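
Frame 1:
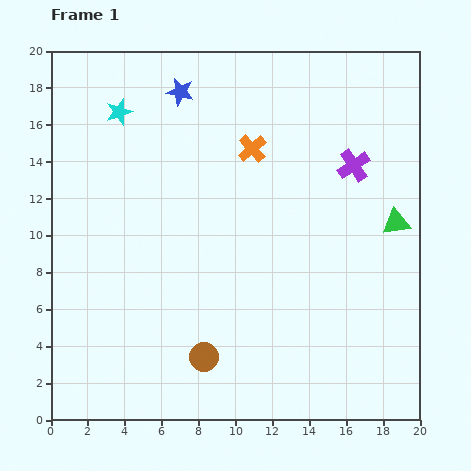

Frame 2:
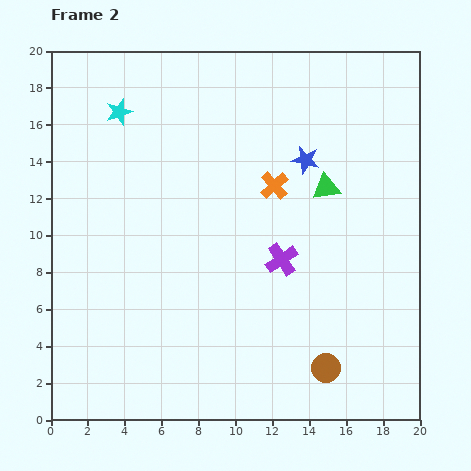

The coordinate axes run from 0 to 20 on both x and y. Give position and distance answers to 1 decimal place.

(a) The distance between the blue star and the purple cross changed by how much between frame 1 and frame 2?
-4.6

Distance in frame 1: 10.2. Distance in frame 2: 5.6.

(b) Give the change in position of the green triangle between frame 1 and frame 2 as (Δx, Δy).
(-3.8, 1.9)

The green triangle was at (18.7, 10.7) in frame 1 and (14.9, 12.6) in frame 2.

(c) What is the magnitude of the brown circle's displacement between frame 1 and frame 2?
6.6

The brown circle moved from (8.3, 3.4) to (14.9, 2.8), a distance of √(6.6² + 0.6²) ≈ 6.6.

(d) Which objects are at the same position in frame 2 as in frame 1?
the cyan star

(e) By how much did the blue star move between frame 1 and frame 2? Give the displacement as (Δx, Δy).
(6.8, -3.7)

The blue star was at (7.0, 17.8) in frame 1 and (13.8, 14.1) in frame 2.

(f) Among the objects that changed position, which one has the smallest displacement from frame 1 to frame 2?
the orange cross

(moved 2.3)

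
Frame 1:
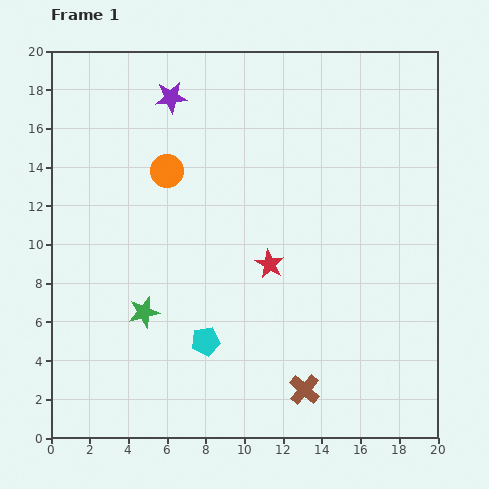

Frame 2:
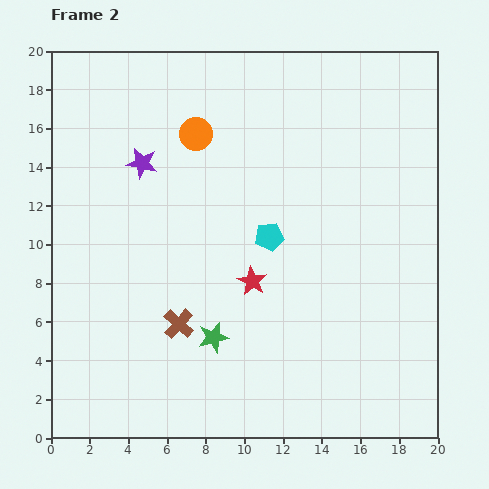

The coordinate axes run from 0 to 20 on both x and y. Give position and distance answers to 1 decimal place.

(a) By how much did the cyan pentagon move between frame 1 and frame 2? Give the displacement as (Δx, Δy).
(3.3, 5.4)

The cyan pentagon was at (8.0, 5.0) in frame 1 and (11.3, 10.4) in frame 2.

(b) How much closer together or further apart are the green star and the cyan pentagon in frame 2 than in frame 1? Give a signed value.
+2.5

Distance in frame 1: 3.5. Distance in frame 2: 6.0.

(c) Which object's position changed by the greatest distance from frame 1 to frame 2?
the brown cross

(moved 7.3; next 6.3)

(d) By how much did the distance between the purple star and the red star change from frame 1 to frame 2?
-1.7

Distance in frame 1: 10.0. Distance in frame 2: 8.3.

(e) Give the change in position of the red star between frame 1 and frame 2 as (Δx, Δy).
(-0.9, -0.9)

The red star was at (11.3, 9.0) in frame 1 and (10.4, 8.1) in frame 2.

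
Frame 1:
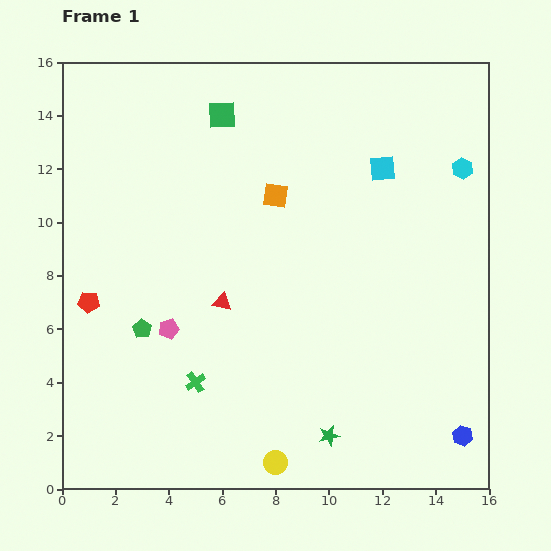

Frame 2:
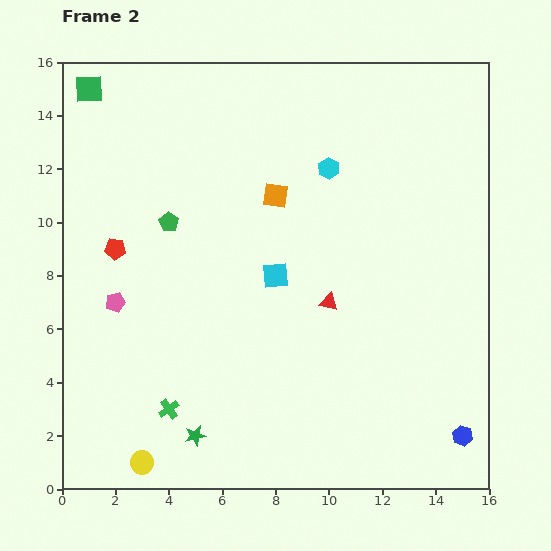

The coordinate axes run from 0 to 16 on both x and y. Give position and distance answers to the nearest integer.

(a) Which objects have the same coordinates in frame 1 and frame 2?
the blue hexagon, the orange square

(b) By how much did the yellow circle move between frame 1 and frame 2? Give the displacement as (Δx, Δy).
(-5, 0)

The yellow circle was at (8, 1) in frame 1 and (3, 1) in frame 2.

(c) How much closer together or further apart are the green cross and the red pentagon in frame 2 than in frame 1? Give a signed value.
+1

Distance in frame 1: 5. Distance in frame 2: 6.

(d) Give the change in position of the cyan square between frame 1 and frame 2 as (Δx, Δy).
(-4, -4)

The cyan square was at (12, 12) in frame 1 and (8, 8) in frame 2.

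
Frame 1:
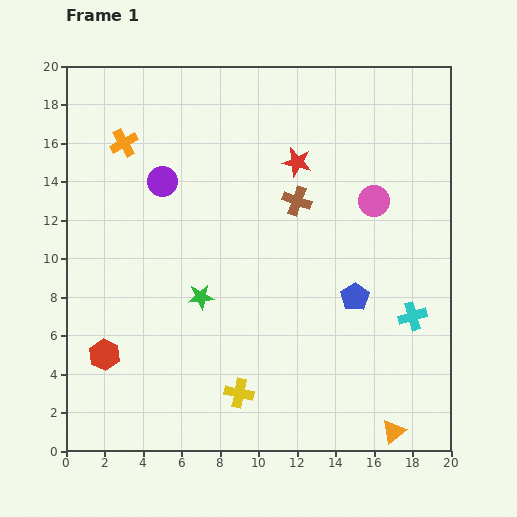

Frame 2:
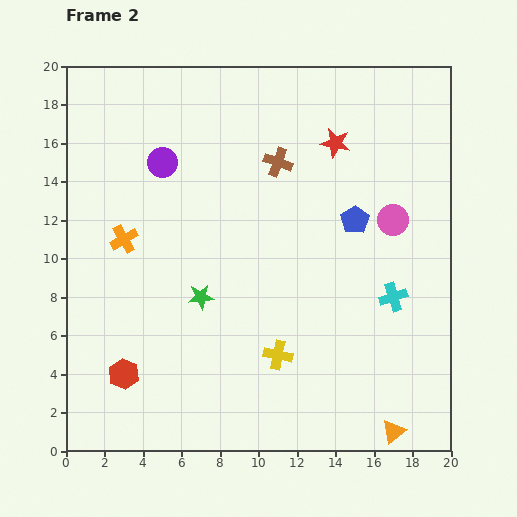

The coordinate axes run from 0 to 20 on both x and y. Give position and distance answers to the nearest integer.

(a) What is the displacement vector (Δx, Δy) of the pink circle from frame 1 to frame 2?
(1, -1)

The pink circle was at (16, 13) in frame 1 and (17, 12) in frame 2.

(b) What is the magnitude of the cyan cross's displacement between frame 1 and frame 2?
1

The cyan cross moved from (18, 7) to (17, 8), a distance of √(1² + 1²) ≈ 1.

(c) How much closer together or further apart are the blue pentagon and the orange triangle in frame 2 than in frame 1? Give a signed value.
+4

Distance in frame 1: 7. Distance in frame 2: 11.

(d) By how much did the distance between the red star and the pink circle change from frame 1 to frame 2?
+1

Distance in frame 1: 4. Distance in frame 2: 5.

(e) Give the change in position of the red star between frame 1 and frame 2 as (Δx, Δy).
(2, 1)

The red star was at (12, 15) in frame 1 and (14, 16) in frame 2.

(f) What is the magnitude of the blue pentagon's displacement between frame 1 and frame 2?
4

The blue pentagon moved from (15, 8) to (15, 12), a distance of √(0² + 4²) ≈ 4.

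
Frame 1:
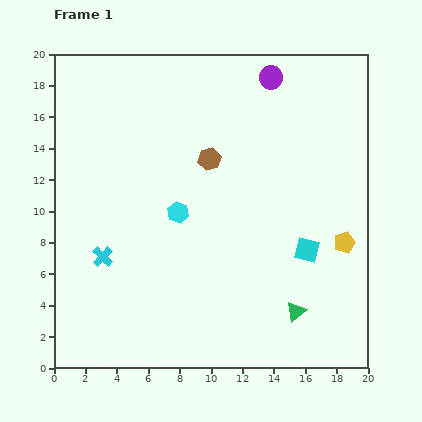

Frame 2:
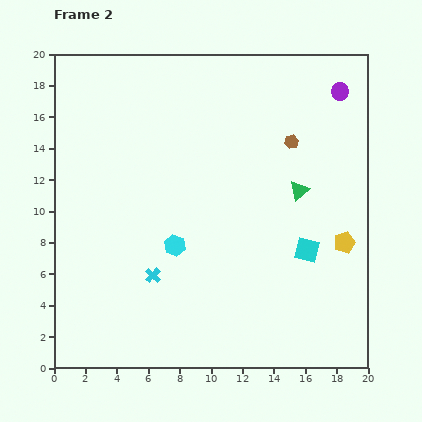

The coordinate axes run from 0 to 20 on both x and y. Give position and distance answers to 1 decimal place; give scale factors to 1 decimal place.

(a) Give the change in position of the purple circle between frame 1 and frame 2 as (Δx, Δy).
(4.4, -0.9)

The purple circle was at (13.8, 18.5) in frame 1 and (18.2, 17.6) in frame 2.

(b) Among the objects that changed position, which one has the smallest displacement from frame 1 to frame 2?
the cyan hexagon

(moved 2.1)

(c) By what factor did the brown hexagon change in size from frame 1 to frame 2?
0.6×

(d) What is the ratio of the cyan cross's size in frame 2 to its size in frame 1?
0.7×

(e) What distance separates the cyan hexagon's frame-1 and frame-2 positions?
2.1

The cyan hexagon moved from (7.9, 9.9) to (7.7, 7.8), a distance of √(0.2² + 2.1²) ≈ 2.1.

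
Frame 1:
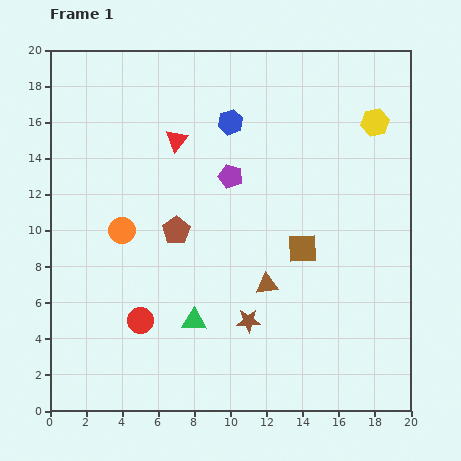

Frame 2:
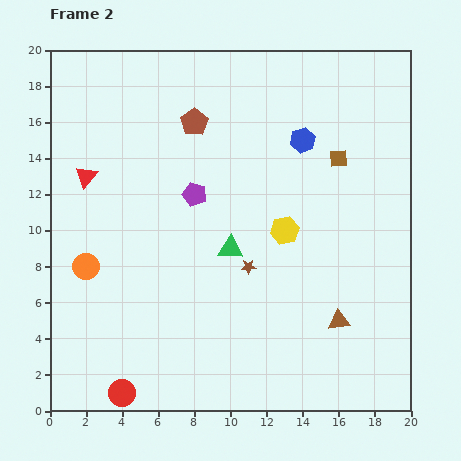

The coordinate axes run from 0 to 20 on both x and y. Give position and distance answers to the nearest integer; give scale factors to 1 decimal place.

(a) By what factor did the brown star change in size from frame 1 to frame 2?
0.6×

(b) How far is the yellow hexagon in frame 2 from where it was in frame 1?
8

The yellow hexagon moved from (18, 16) to (13, 10), a distance of √(5² + 6²) ≈ 8.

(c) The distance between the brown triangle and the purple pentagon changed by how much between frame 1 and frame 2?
+5

Distance in frame 1: 6. Distance in frame 2: 11.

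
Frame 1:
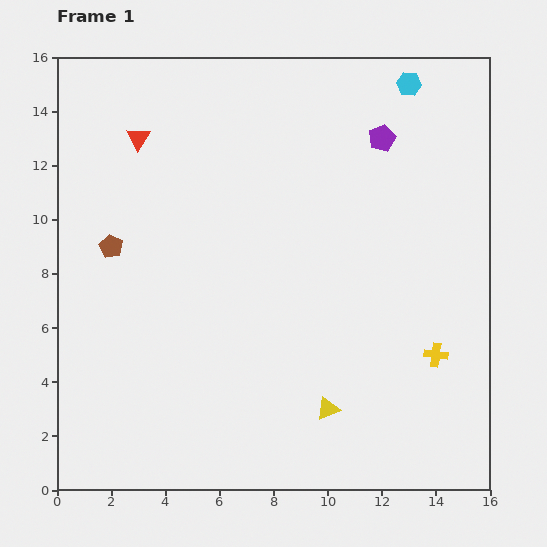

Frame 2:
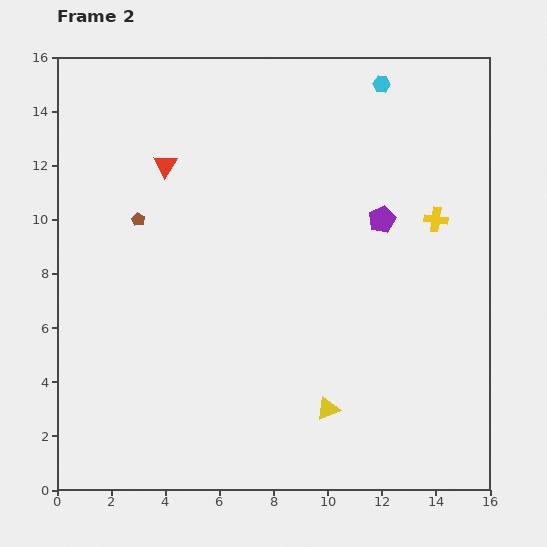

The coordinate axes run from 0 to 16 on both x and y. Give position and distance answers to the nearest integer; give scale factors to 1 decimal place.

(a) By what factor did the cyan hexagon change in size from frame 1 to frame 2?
0.7×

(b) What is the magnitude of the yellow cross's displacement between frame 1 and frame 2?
5

The yellow cross moved from (14, 5) to (14, 10), a distance of √(0² + 5²) ≈ 5.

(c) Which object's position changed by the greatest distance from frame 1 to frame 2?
the yellow cross

(moved 5; next 3)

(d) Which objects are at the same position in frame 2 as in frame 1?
the yellow triangle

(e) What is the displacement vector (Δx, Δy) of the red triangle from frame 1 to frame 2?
(1, -1)

The red triangle was at (3, 13) in frame 1 and (4, 12) in frame 2.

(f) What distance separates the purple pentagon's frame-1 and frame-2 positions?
3

The purple pentagon moved from (12, 13) to (12, 10), a distance of √(0² + 3²) ≈ 3.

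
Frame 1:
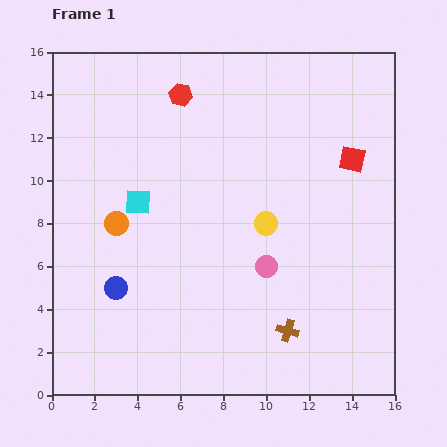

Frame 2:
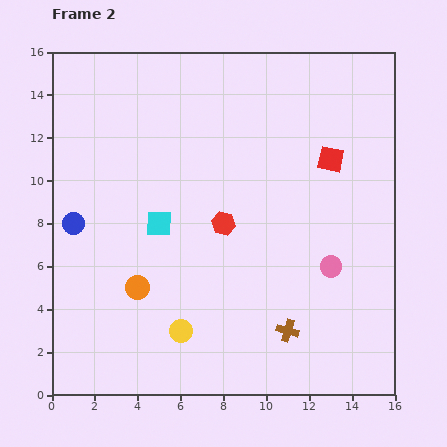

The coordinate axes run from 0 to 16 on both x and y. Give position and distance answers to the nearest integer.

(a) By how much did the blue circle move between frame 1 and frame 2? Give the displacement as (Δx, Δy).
(-2, 3)

The blue circle was at (3, 5) in frame 1 and (1, 8) in frame 2.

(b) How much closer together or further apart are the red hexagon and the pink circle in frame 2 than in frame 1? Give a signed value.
-4

Distance in frame 1: 9. Distance in frame 2: 5.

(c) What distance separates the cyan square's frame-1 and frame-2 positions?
1

The cyan square moved from (4, 9) to (5, 8), a distance of √(1² + 1²) ≈ 1.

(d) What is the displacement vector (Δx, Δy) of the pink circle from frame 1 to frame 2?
(3, 0)

The pink circle was at (10, 6) in frame 1 and (13, 6) in frame 2.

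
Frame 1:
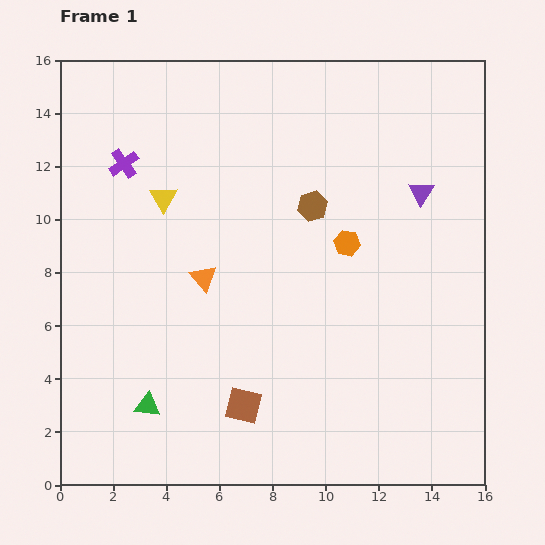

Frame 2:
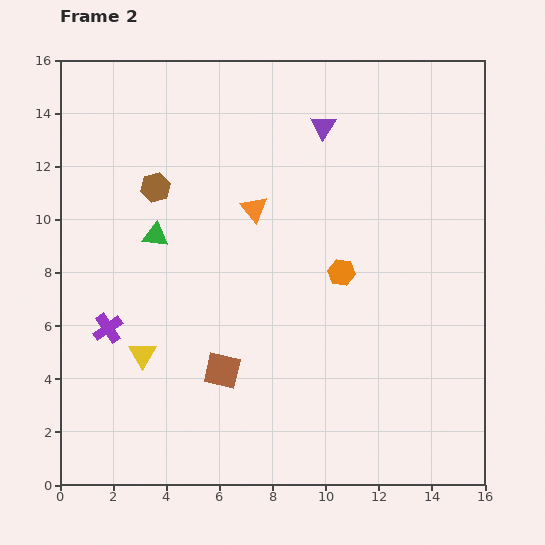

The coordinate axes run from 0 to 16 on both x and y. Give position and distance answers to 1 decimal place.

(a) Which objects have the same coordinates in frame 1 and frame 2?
none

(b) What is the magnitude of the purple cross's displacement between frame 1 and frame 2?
6.2

The purple cross moved from (2.4, 12.1) to (1.8, 5.9), a distance of √(0.6² + 6.2²) ≈ 6.2.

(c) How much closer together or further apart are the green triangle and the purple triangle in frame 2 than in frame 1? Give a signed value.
-5.5

Distance in frame 1: 13.0. Distance in frame 2: 7.5.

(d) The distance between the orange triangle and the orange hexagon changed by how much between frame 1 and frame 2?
-1.5

Distance in frame 1: 5.6. Distance in frame 2: 4.1.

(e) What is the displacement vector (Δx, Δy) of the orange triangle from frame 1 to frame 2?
(1.9, 2.6)

The orange triangle was at (5.4, 7.8) in frame 1 and (7.3, 10.4) in frame 2.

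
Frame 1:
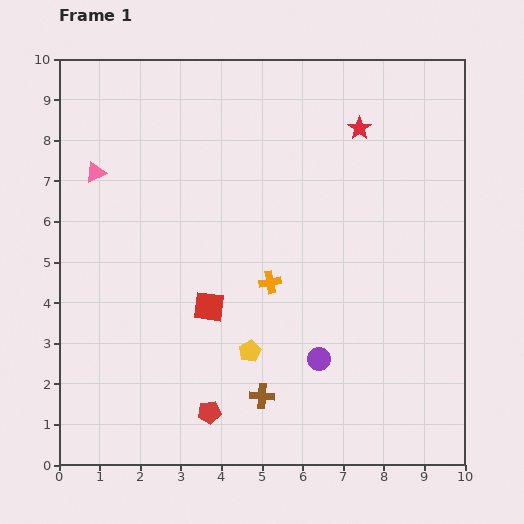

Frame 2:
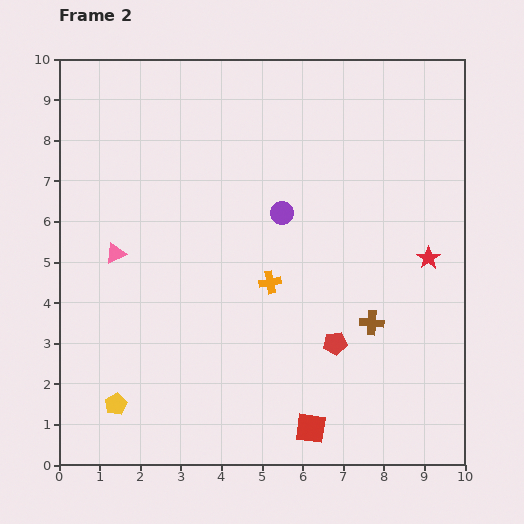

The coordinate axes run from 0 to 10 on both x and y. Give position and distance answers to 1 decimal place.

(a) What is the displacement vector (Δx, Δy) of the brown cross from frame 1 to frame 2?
(2.7, 1.8)

The brown cross was at (5.0, 1.7) in frame 1 and (7.7, 3.5) in frame 2.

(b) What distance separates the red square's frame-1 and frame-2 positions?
3.9

The red square moved from (3.7, 3.9) to (6.2, 0.9), a distance of √(2.5² + 3.0²) ≈ 3.9.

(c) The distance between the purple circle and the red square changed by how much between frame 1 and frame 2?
+2.3

Distance in frame 1: 3.0. Distance in frame 2: 5.3.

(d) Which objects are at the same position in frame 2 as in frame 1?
the orange cross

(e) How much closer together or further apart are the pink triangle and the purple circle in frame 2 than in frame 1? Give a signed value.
-3.0

Distance in frame 1: 7.2. Distance in frame 2: 4.2.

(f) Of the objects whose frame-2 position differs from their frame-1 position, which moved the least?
the pink triangle

(moved 2.1)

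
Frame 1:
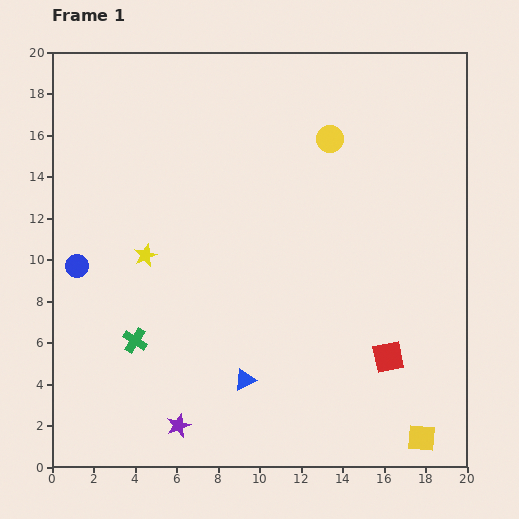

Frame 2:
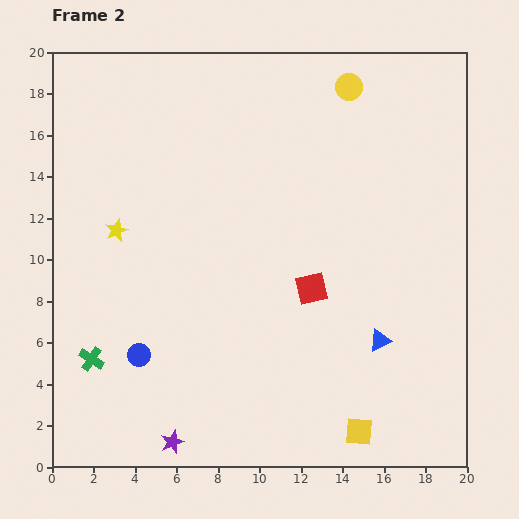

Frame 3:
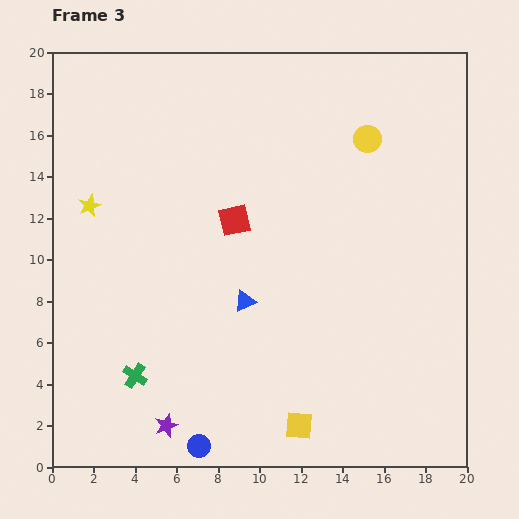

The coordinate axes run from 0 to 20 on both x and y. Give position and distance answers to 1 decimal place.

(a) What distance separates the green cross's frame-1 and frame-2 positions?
2.3

The green cross moved from (4.0, 6.1) to (1.9, 5.2), a distance of √(2.1² + 0.9²) ≈ 2.3.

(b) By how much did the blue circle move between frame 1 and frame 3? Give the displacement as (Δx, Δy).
(5.9, -8.7)

The blue circle was at (1.2, 9.7) in frame 1 and (7.1, 1.0) in frame 3.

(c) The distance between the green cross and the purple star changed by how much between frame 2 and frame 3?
-2.8

Distance in frame 2: 5.6. Distance in frame 3: 2.8.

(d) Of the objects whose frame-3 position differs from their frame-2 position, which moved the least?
the purple star

(moved 0.9)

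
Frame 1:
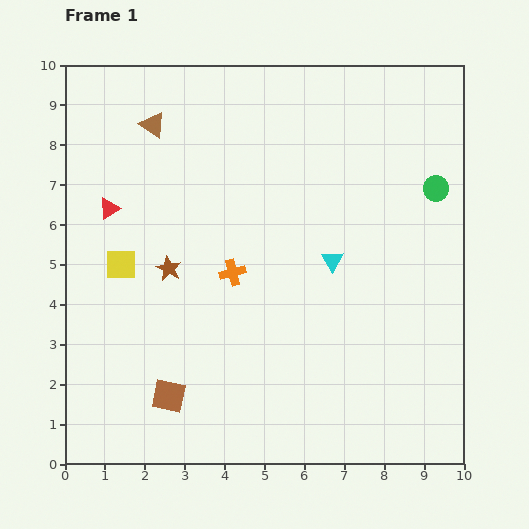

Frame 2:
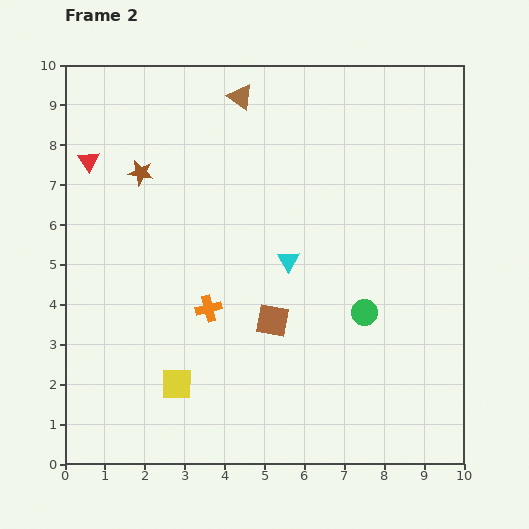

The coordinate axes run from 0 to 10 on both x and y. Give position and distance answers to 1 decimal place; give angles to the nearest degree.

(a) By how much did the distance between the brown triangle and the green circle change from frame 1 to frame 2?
-1.1

Distance in frame 1: 7.3. Distance in frame 2: 6.2.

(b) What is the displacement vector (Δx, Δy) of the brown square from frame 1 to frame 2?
(2.6, 1.9)

The brown square was at (2.6, 1.7) in frame 1 and (5.2, 3.6) in frame 2.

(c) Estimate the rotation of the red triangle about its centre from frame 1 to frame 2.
32° counter-clockwise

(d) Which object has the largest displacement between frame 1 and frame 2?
the green circle

(moved 3.6; next 3.3)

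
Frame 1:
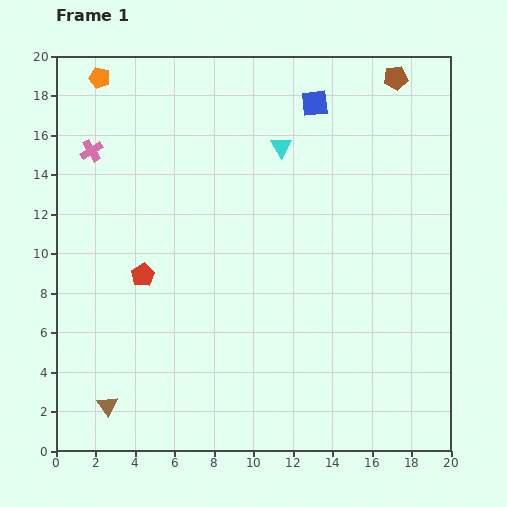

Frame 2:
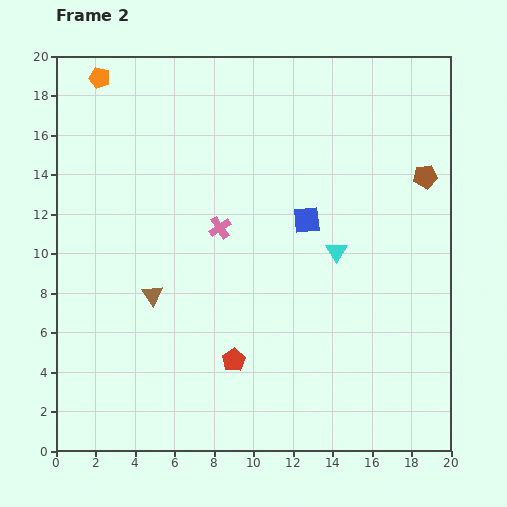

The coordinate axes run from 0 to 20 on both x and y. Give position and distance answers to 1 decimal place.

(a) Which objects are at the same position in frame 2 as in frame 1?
the orange pentagon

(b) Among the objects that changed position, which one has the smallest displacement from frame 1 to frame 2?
the brown pentagon

(moved 5.2)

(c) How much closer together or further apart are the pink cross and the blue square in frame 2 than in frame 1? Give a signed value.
-7.2

Distance in frame 1: 11.6. Distance in frame 2: 4.4.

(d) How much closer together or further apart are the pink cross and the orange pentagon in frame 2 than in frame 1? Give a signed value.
+6.0

Distance in frame 1: 3.7. Distance in frame 2: 9.7.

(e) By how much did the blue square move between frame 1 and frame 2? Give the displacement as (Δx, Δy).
(-0.4, -5.9)

The blue square was at (13.1, 17.6) in frame 1 and (12.7, 11.7) in frame 2.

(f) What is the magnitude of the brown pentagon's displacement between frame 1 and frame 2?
5.2

The brown pentagon moved from (17.2, 18.9) to (18.7, 13.9), a distance of √(1.5² + 5.0²) ≈ 5.2.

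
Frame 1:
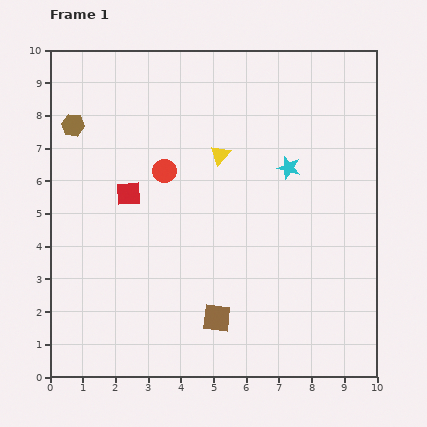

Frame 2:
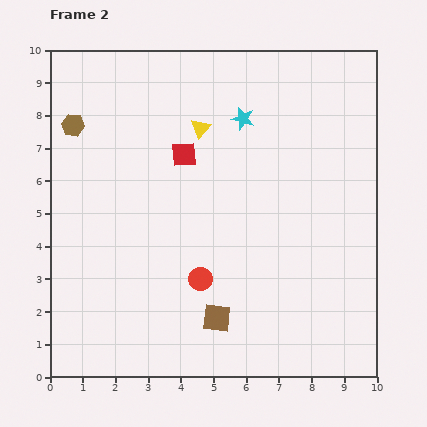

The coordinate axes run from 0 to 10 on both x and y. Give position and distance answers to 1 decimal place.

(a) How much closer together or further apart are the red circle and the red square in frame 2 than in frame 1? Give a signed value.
+2.5

Distance in frame 1: 1.3. Distance in frame 2: 3.8.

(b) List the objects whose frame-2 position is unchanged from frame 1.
the brown hexagon, the brown square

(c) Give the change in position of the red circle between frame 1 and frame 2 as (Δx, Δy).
(1.1, -3.3)

The red circle was at (3.5, 6.3) in frame 1 and (4.6, 3.0) in frame 2.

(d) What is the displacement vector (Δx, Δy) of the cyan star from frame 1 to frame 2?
(-1.4, 1.5)

The cyan star was at (7.3, 6.4) in frame 1 and (5.9, 7.9) in frame 2.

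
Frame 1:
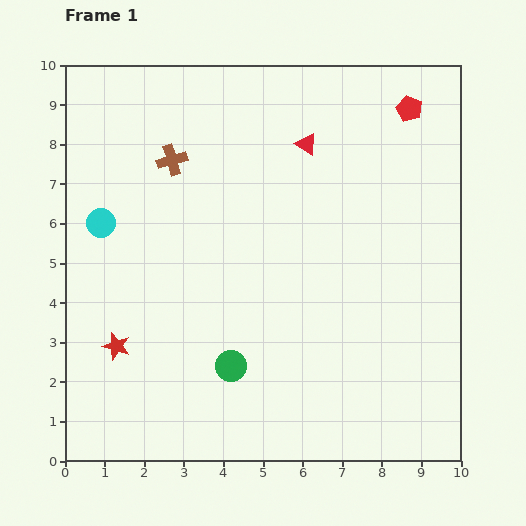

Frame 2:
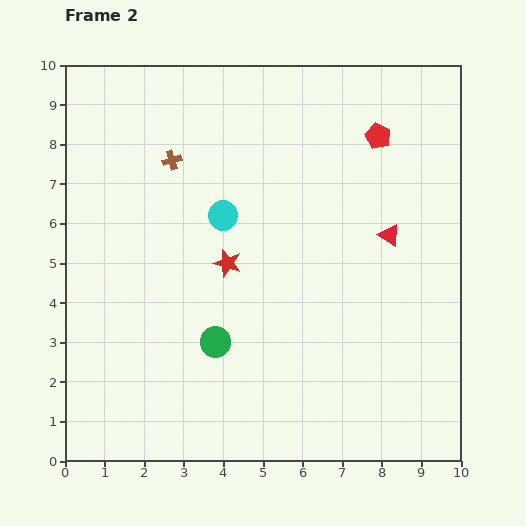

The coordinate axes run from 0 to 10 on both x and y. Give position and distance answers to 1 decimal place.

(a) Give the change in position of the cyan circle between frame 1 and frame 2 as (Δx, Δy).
(3.1, 0.2)

The cyan circle was at (0.9, 6.0) in frame 1 and (4.0, 6.2) in frame 2.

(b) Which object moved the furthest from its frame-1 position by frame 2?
the red star

(moved 3.5; next 3.1)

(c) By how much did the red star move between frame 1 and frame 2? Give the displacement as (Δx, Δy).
(2.8, 2.1)

The red star was at (1.3, 2.9) in frame 1 and (4.1, 5.0) in frame 2.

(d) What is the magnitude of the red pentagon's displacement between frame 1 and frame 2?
1.1

The red pentagon moved from (8.7, 8.9) to (7.9, 8.2), a distance of √(0.8² + 0.7²) ≈ 1.1.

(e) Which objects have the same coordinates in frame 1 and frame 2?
the brown cross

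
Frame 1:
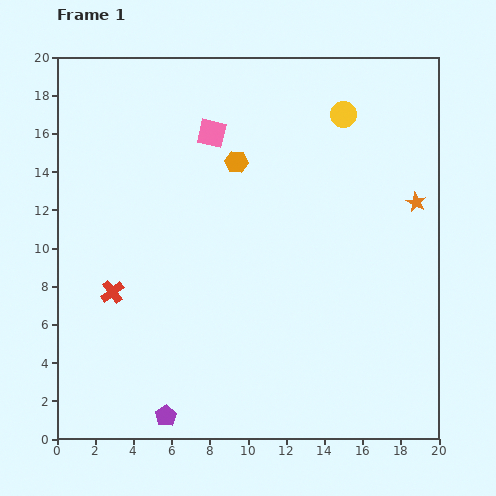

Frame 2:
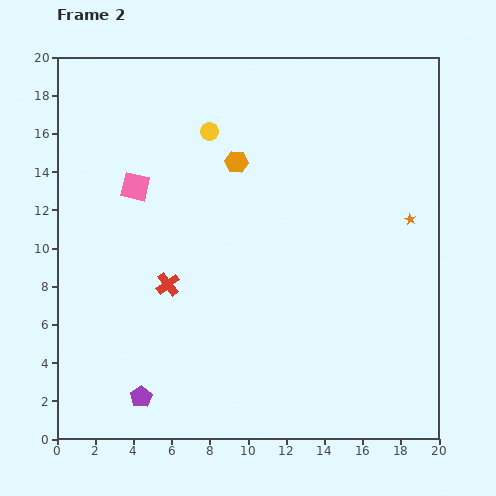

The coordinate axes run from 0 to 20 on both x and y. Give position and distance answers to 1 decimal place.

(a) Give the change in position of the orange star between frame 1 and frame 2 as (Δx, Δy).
(-0.3, -0.9)

The orange star was at (18.8, 12.4) in frame 1 and (18.5, 11.5) in frame 2.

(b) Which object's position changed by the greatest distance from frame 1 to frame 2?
the yellow circle

(moved 7.1; next 4.9)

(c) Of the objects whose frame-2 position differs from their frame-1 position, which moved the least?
the orange star

(moved 0.9)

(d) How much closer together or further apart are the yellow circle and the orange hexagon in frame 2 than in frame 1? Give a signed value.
-4.0

Distance in frame 1: 6.1. Distance in frame 2: 2.1.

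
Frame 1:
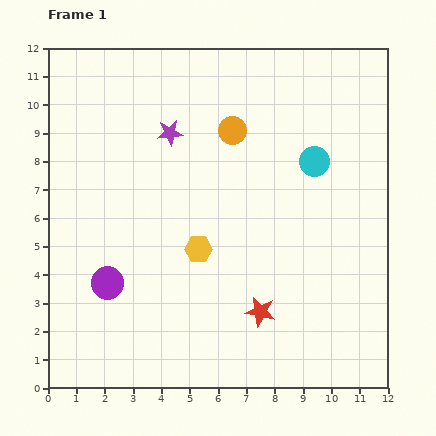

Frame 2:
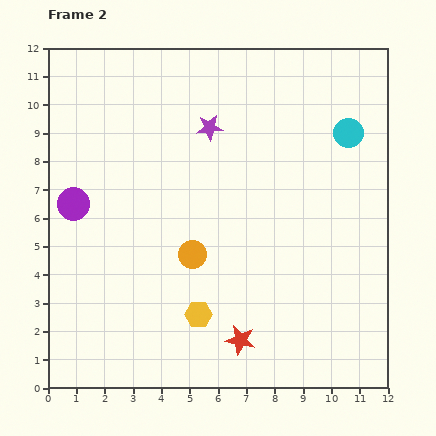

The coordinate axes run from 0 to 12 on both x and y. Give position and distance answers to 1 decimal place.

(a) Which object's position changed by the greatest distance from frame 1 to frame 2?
the orange circle

(moved 4.6; next 3.0)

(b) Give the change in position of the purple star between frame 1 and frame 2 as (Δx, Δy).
(1.4, 0.2)

The purple star was at (4.3, 9.0) in frame 1 and (5.7, 9.2) in frame 2.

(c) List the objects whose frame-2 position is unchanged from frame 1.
none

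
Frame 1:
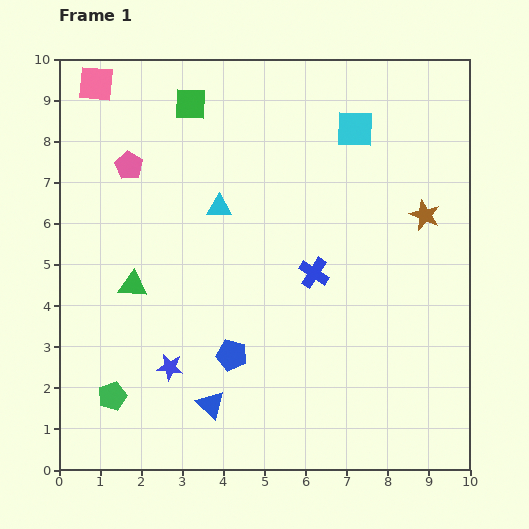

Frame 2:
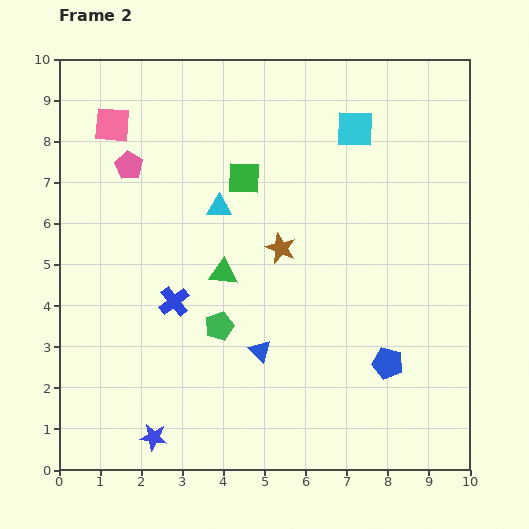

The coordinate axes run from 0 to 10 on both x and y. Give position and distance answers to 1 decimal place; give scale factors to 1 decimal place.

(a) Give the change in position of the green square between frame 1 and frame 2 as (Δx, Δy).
(1.3, -1.8)

The green square was at (3.2, 8.9) in frame 1 and (4.5, 7.1) in frame 2.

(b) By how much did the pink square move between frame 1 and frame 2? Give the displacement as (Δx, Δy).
(0.4, -1.0)

The pink square was at (0.9, 9.4) in frame 1 and (1.3, 8.4) in frame 2.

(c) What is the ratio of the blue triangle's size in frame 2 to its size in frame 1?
0.8×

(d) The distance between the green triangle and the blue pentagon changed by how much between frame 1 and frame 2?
+1.7

Distance in frame 1: 2.9. Distance in frame 2: 4.6.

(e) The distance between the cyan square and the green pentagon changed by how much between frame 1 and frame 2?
-3.0

Distance in frame 1: 8.8. Distance in frame 2: 5.8.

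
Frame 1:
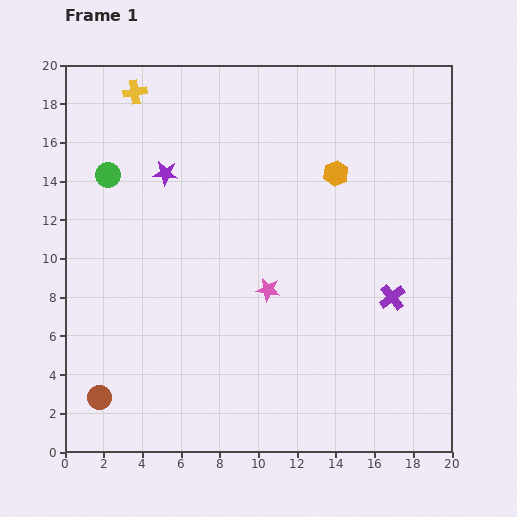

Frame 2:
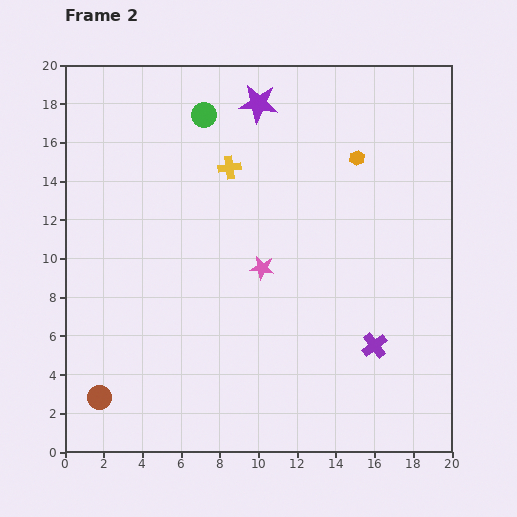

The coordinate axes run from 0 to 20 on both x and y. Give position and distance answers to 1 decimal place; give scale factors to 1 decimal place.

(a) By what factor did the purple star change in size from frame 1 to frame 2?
1.6×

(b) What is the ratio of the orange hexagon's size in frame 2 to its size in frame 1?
0.6×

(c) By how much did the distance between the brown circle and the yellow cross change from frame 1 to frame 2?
-2.2

Distance in frame 1: 15.9. Distance in frame 2: 13.7.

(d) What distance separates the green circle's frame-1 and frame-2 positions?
5.9

The green circle moved from (2.2, 14.3) to (7.2, 17.4), a distance of √(5.0² + 3.1²) ≈ 5.9.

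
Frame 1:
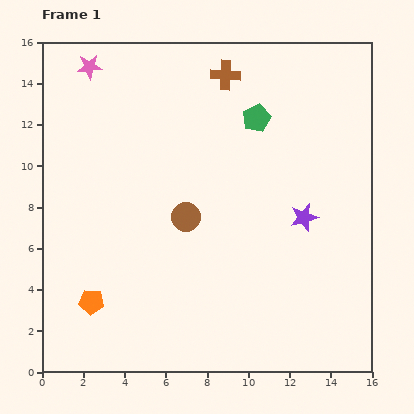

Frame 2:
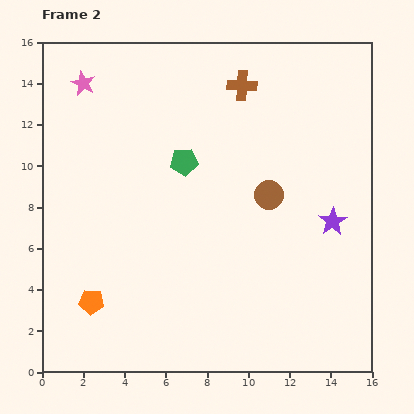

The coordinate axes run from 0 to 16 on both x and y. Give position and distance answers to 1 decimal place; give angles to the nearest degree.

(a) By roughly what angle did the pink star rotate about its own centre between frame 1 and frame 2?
29° clockwise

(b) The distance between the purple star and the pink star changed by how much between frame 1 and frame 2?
+1.1

Distance in frame 1: 12.7. Distance in frame 2: 13.8.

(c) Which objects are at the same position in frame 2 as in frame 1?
the orange pentagon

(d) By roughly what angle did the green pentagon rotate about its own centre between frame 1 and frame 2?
20° clockwise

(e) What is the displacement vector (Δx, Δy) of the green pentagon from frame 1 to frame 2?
(-3.5, -2.1)

The green pentagon was at (10.4, 12.3) in frame 1 and (6.9, 10.2) in frame 2.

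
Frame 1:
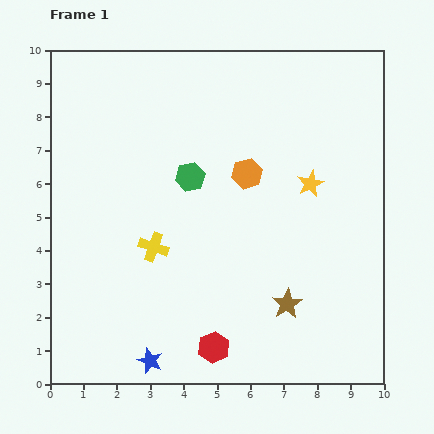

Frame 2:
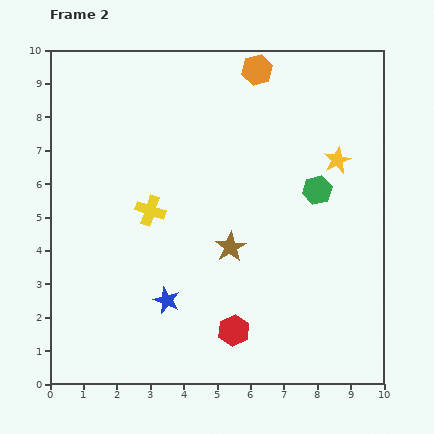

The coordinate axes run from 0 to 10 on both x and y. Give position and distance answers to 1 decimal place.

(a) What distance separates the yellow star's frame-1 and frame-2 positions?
1.1

The yellow star moved from (7.8, 6.0) to (8.6, 6.7), a distance of √(0.8² + 0.7²) ≈ 1.1.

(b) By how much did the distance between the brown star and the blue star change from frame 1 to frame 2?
-1.9

Distance in frame 1: 4.4. Distance in frame 2: 2.5.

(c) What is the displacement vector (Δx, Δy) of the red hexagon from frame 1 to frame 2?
(0.6, 0.5)

The red hexagon was at (4.9, 1.1) in frame 1 and (5.5, 1.6) in frame 2.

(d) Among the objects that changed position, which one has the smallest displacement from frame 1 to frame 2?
the red hexagon

(moved 0.8)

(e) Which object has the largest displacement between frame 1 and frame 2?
the green hexagon

(moved 3.8; next 3.1)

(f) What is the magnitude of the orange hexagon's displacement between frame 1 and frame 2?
3.1

The orange hexagon moved from (5.9, 6.3) to (6.2, 9.4), a distance of √(0.3² + 3.1²) ≈ 3.1.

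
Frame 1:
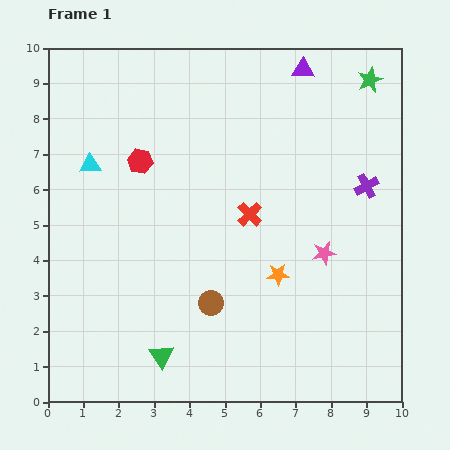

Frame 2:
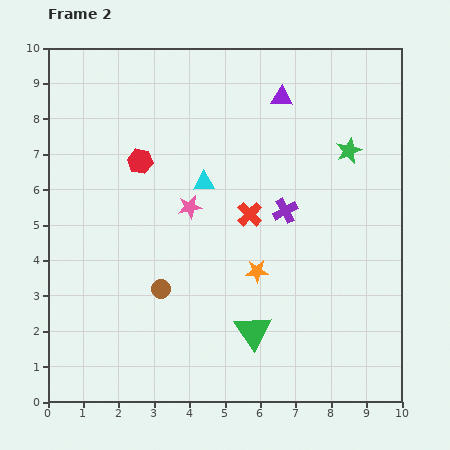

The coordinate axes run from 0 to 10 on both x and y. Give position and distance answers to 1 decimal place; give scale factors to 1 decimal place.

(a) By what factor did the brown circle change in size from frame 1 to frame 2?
0.7×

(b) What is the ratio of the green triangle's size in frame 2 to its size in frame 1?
1.5×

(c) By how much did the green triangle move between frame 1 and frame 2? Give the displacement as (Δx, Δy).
(2.6, 0.7)

The green triangle was at (3.2, 1.3) in frame 1 and (5.8, 2.0) in frame 2.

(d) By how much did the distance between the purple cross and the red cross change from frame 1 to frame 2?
-2.4

Distance in frame 1: 3.4. Distance in frame 2: 1.0.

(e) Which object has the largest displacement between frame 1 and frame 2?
the pink star

(moved 4.0; next 3.2)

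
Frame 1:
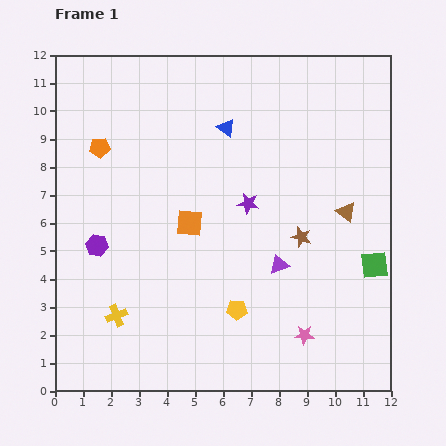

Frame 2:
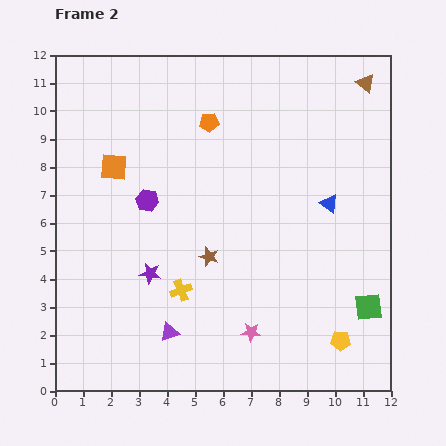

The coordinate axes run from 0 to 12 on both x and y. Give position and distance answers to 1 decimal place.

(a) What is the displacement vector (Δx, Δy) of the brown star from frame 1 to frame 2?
(-3.3, -0.7)

The brown star was at (8.8, 5.5) in frame 1 and (5.5, 4.8) in frame 2.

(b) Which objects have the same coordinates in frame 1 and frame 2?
none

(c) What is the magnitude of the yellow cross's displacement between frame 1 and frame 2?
2.5

The yellow cross moved from (2.2, 2.7) to (4.5, 3.6), a distance of √(2.3² + 0.9²) ≈ 2.5.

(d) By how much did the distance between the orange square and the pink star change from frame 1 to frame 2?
+2.0

Distance in frame 1: 5.7. Distance in frame 2: 7.7.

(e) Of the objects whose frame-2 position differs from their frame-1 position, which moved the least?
the green square

(moved 1.5)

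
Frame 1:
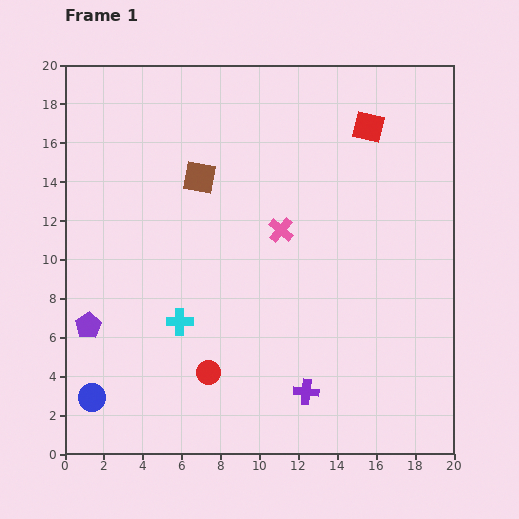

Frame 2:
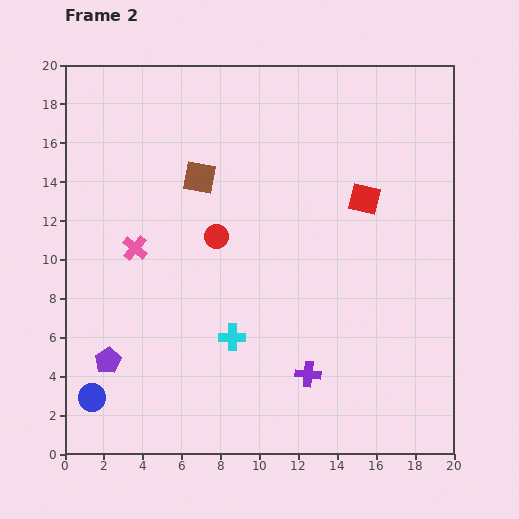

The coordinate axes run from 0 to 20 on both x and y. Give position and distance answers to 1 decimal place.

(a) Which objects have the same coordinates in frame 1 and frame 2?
the brown square, the blue circle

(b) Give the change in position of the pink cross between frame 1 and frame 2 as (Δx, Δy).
(-7.5, -0.9)

The pink cross was at (11.1, 11.5) in frame 1 and (3.6, 10.6) in frame 2.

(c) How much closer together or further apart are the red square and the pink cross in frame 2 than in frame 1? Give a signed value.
+5.1

Distance in frame 1: 7.0. Distance in frame 2: 12.1.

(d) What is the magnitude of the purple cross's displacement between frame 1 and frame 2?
0.9

The purple cross moved from (12.4, 3.2) to (12.5, 4.1), a distance of √(0.1² + 0.9²) ≈ 0.9.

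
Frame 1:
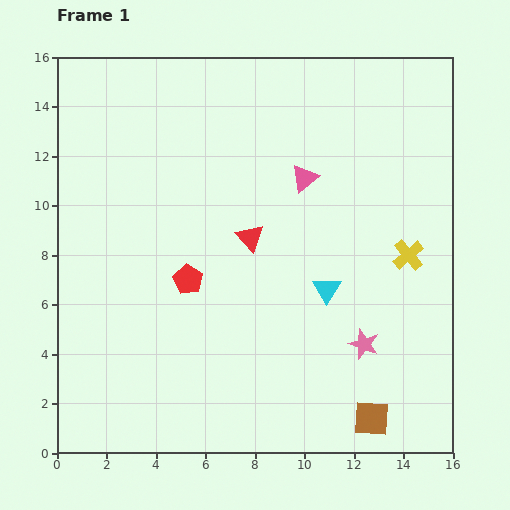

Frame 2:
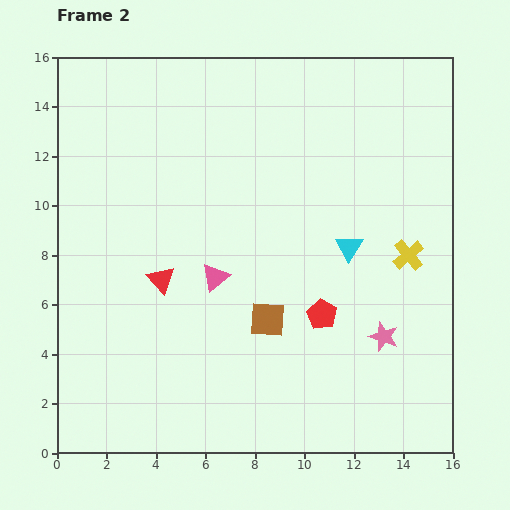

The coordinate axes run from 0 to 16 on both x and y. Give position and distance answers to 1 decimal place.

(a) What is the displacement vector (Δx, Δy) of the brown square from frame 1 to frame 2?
(-4.2, 4.0)

The brown square was at (12.7, 1.4) in frame 1 and (8.5, 5.4) in frame 2.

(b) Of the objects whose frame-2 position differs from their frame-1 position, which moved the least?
the pink star

(moved 0.9)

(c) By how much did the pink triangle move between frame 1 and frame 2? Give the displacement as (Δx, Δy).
(-3.6, -4.0)

The pink triangle was at (10.0, 11.1) in frame 1 and (6.4, 7.1) in frame 2.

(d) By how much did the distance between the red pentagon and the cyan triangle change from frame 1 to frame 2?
-2.7

Distance in frame 1: 5.6. Distance in frame 2: 2.9.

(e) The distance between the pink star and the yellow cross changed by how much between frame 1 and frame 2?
-0.6

Distance in frame 1: 4.0. Distance in frame 2: 3.4.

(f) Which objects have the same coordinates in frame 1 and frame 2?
the yellow cross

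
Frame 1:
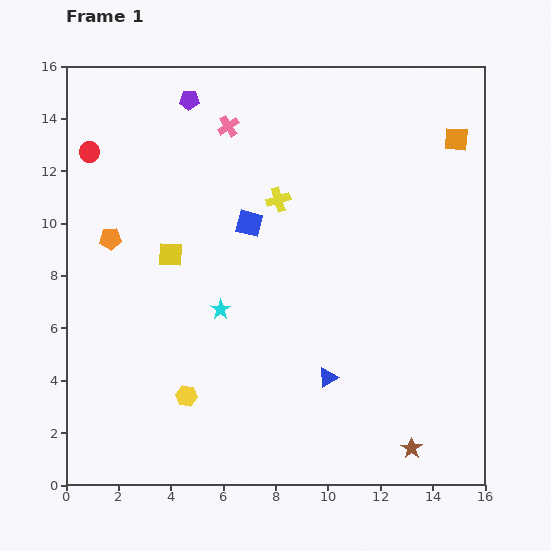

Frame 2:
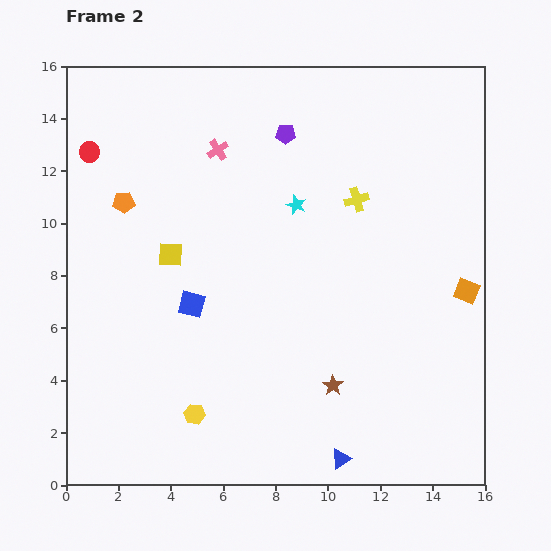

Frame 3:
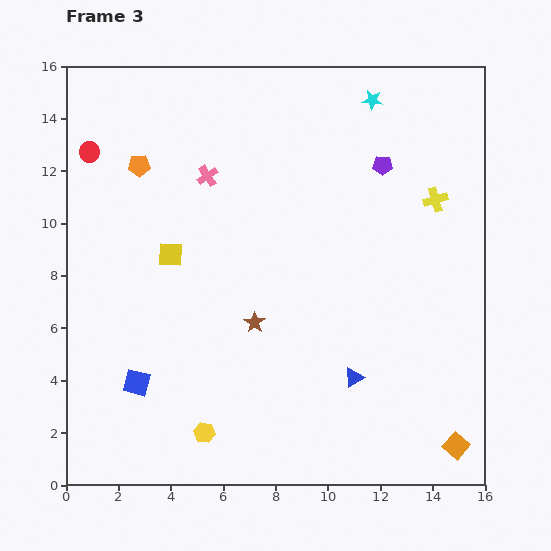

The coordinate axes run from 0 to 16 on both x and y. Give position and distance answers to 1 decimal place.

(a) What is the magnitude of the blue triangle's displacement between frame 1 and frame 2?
3.1

The blue triangle moved from (10.0, 4.1) to (10.5, 1.0), a distance of √(0.5² + 3.1²) ≈ 3.1.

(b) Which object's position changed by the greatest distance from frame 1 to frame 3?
the orange square

(moved 11.7; next 9.9)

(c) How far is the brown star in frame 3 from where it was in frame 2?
3.8

The brown star moved from (10.2, 3.8) to (7.2, 6.2), a distance of √(3.0² + 2.4²) ≈ 3.8.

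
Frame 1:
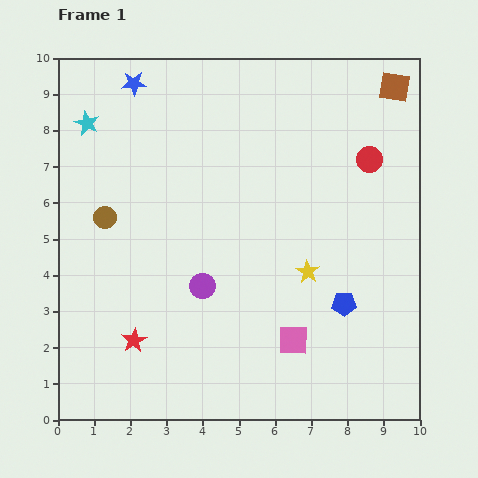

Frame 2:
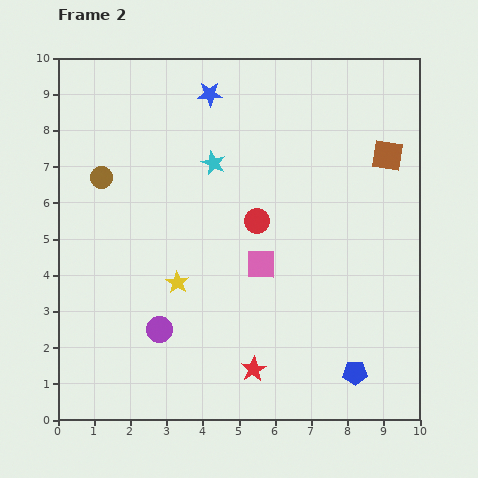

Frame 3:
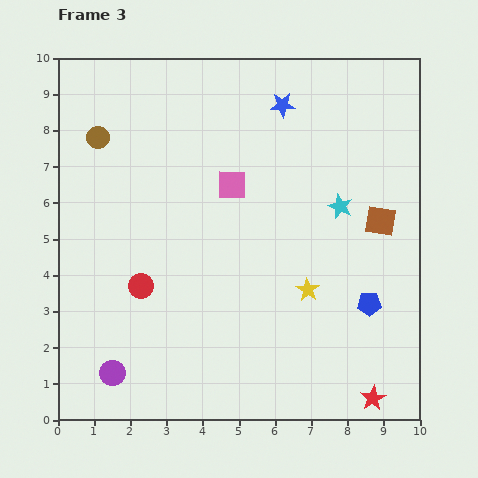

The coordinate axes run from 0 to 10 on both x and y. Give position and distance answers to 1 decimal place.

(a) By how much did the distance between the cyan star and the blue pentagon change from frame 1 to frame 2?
-1.7

Distance in frame 1: 8.7. Distance in frame 2: 7.0.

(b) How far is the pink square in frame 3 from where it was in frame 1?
4.6

The pink square moved from (6.5, 2.2) to (4.8, 6.5), a distance of √(1.7² + 4.3²) ≈ 4.6.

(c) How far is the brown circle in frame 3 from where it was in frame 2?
1.1

The brown circle moved from (1.2, 6.7) to (1.1, 7.8), a distance of √(0.1² + 1.1²) ≈ 1.1.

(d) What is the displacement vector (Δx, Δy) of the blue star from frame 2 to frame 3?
(2.0, -0.3)

The blue star was at (4.2, 9.0) in frame 2 and (6.2, 8.7) in frame 3.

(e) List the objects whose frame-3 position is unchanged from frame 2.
none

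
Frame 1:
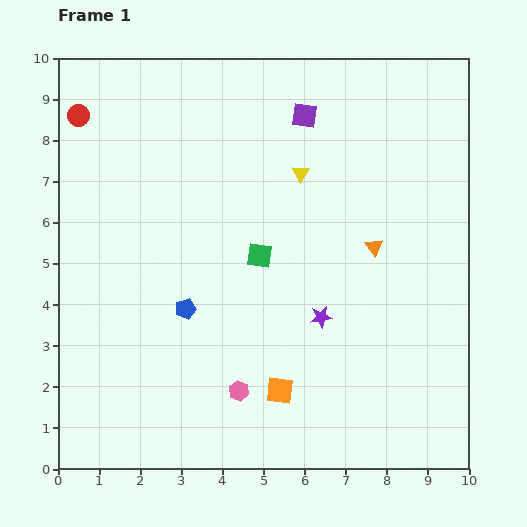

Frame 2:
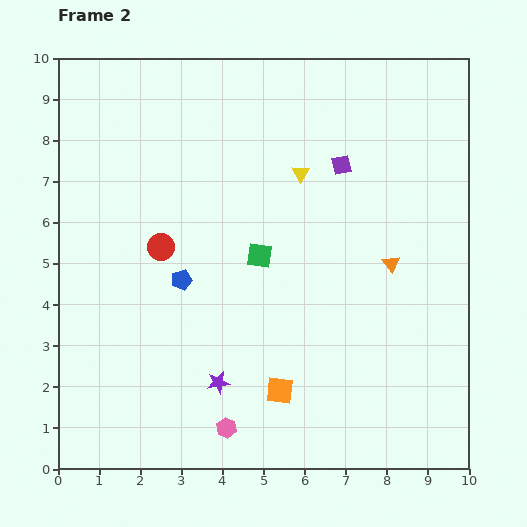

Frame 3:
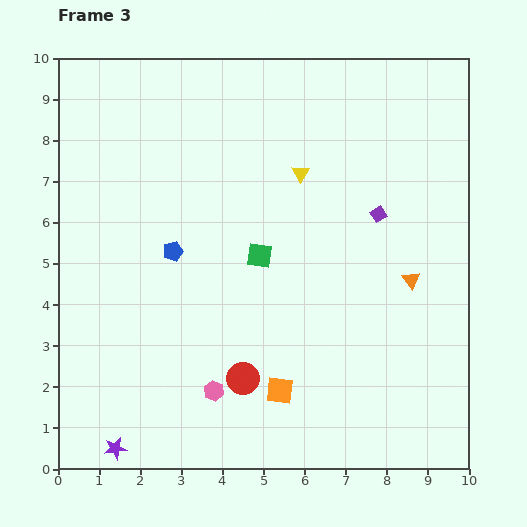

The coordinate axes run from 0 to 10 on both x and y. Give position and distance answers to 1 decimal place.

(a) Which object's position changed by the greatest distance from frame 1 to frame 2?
the red circle

(moved 3.8; next 3.0)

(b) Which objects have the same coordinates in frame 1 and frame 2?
the green square, the orange square, the yellow triangle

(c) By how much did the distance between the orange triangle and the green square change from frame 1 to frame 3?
+0.9

Distance in frame 1: 2.8. Distance in frame 3: 3.7.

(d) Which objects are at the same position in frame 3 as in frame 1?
the green square, the orange square, the yellow triangle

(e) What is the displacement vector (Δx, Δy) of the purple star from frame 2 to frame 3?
(-2.5, -1.6)

The purple star was at (3.9, 2.1) in frame 2 and (1.4, 0.5) in frame 3.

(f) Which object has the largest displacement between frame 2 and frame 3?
the red circle

(moved 3.8; next 3.0)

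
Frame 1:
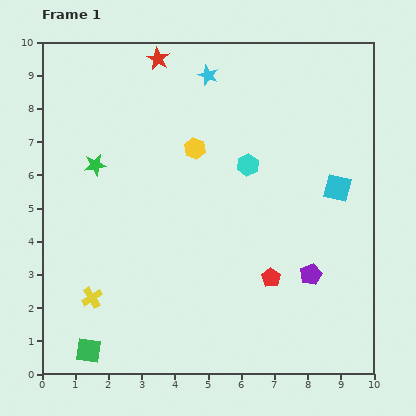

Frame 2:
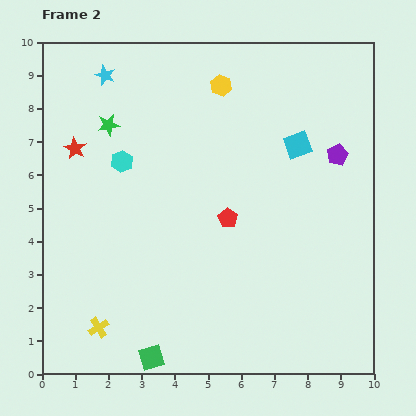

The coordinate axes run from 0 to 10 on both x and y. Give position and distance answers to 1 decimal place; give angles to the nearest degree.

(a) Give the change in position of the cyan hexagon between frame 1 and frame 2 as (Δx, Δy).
(-3.8, 0.1)

The cyan hexagon was at (6.2, 6.3) in frame 1 and (2.4, 6.4) in frame 2.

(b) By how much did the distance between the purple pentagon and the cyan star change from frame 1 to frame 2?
+0.6

Distance in frame 1: 6.8. Distance in frame 2: 7.4.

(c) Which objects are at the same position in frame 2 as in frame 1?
none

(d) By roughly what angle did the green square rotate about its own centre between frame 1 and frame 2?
25° counter-clockwise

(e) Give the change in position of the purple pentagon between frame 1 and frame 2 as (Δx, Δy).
(0.8, 3.6)

The purple pentagon was at (8.1, 3.0) in frame 1 and (8.9, 6.6) in frame 2.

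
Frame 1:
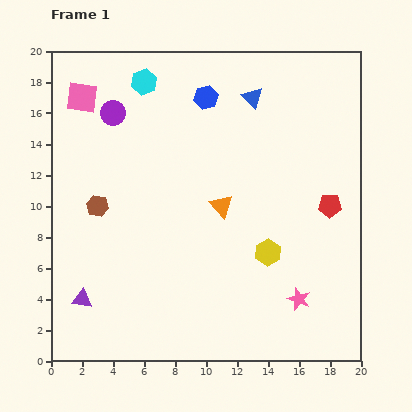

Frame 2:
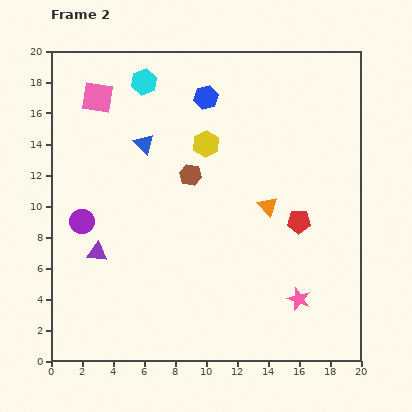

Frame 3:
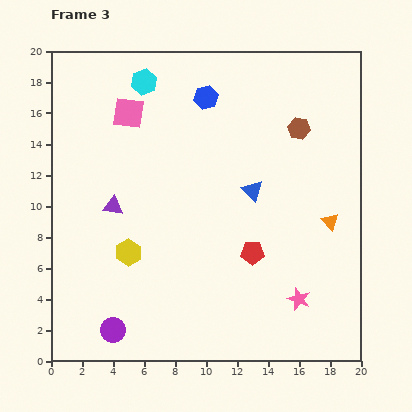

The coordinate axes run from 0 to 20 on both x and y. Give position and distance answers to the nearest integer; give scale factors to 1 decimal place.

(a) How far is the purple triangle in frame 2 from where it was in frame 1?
3

The purple triangle moved from (2, 4) to (3, 7), a distance of √(1² + 3²) ≈ 3.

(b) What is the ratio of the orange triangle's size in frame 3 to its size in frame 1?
0.7×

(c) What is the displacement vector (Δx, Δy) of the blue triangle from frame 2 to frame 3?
(7, -3)

The blue triangle was at (6, 14) in frame 2 and (13, 11) in frame 3.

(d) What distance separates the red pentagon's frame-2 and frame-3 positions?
4

The red pentagon moved from (16, 9) to (13, 7), a distance of √(3² + 2²) ≈ 4.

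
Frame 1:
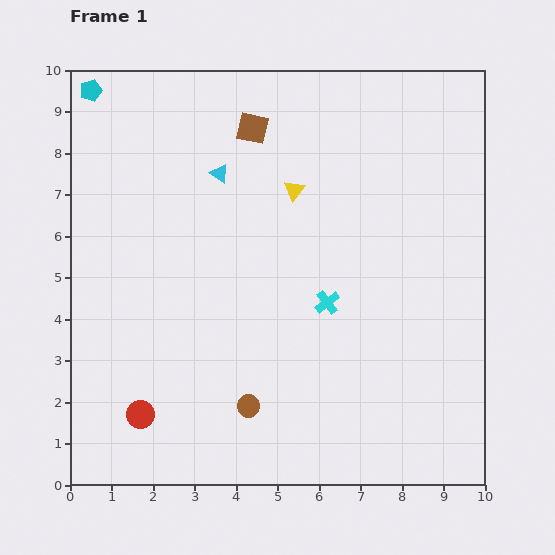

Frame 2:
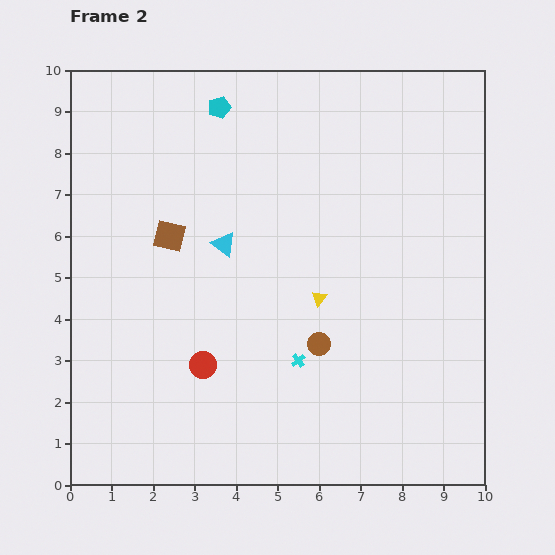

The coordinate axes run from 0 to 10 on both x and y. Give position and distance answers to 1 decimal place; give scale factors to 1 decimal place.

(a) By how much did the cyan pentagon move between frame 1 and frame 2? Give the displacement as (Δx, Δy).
(3.1, -0.4)

The cyan pentagon was at (0.5, 9.5) in frame 1 and (3.6, 9.1) in frame 2.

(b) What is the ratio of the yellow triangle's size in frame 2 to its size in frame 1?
0.7×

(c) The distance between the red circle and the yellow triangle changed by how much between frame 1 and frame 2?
-3.3

Distance in frame 1: 6.5. Distance in frame 2: 3.2.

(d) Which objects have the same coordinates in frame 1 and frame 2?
none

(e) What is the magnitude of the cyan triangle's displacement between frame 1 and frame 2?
1.7

The cyan triangle moved from (3.6, 7.5) to (3.7, 5.8), a distance of √(0.1² + 1.7²) ≈ 1.7.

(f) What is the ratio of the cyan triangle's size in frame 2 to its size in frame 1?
1.3×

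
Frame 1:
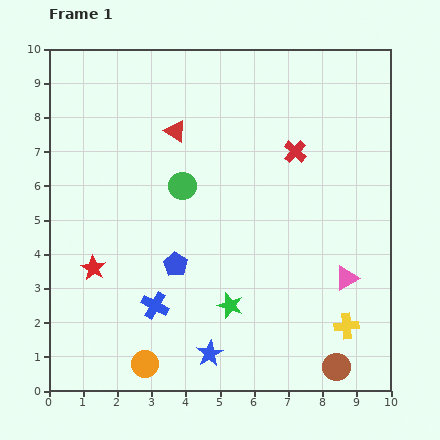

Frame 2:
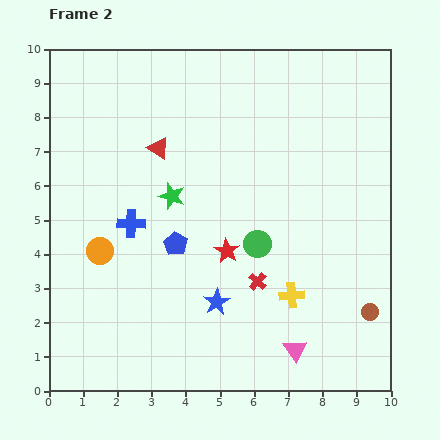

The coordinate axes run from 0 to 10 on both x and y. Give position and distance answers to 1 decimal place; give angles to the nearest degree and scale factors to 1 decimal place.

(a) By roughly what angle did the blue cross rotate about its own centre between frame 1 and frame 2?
27° counter-clockwise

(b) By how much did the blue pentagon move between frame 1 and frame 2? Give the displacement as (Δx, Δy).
(0.0, 0.6)

The blue pentagon was at (3.7, 3.7) in frame 1 and (3.7, 4.3) in frame 2.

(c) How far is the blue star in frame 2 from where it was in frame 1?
1.5

The blue star moved from (4.7, 1.1) to (4.9, 2.6), a distance of √(0.2² + 1.5²) ≈ 1.5.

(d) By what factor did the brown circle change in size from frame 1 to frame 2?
0.6×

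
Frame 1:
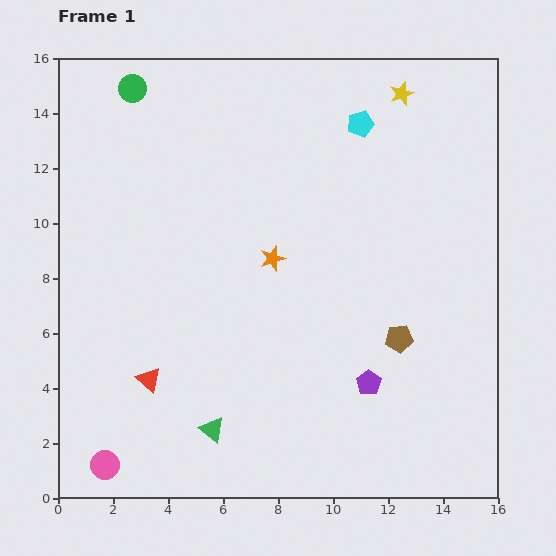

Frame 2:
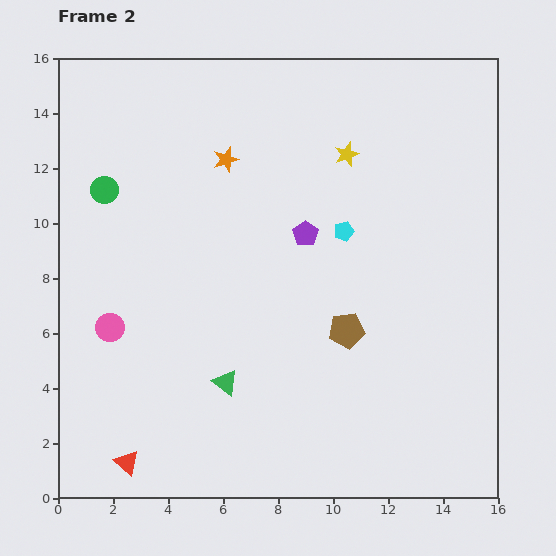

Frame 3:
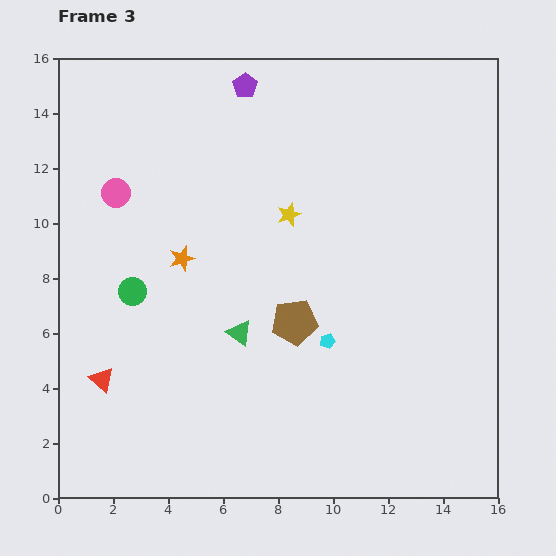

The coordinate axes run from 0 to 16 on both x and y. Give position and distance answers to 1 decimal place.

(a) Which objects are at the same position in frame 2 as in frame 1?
none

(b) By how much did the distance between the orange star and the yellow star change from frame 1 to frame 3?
-3.4

Distance in frame 1: 7.6. Distance in frame 3: 4.2.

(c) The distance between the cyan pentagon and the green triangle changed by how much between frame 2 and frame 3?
-3.8

Distance in frame 2: 7.0. Distance in frame 3: 3.2.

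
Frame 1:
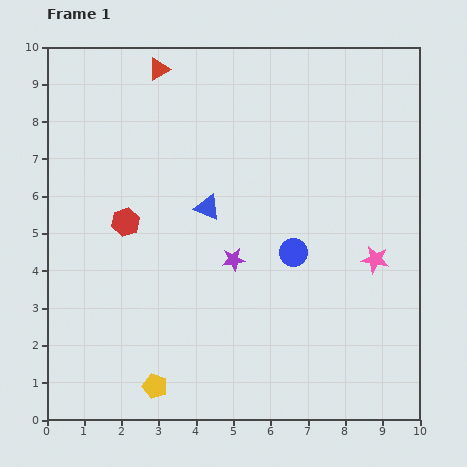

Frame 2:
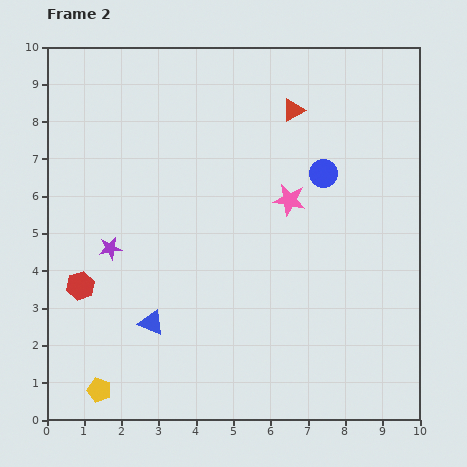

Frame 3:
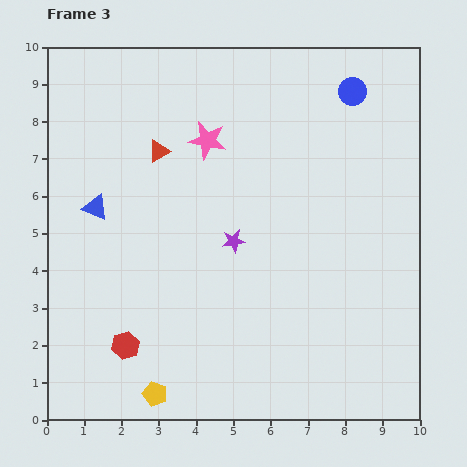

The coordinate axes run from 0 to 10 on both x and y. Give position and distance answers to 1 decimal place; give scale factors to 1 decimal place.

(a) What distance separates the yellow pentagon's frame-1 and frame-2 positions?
1.5

The yellow pentagon moved from (2.9, 0.9) to (1.4, 0.8), a distance of √(1.5² + 0.1²) ≈ 1.5.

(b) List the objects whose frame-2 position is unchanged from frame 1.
none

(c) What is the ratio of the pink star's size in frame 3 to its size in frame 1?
1.4×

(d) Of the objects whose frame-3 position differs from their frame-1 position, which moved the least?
the yellow pentagon

(moved 0.2)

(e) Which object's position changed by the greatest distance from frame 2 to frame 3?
the red triangle

(moved 3.8; next 3.4)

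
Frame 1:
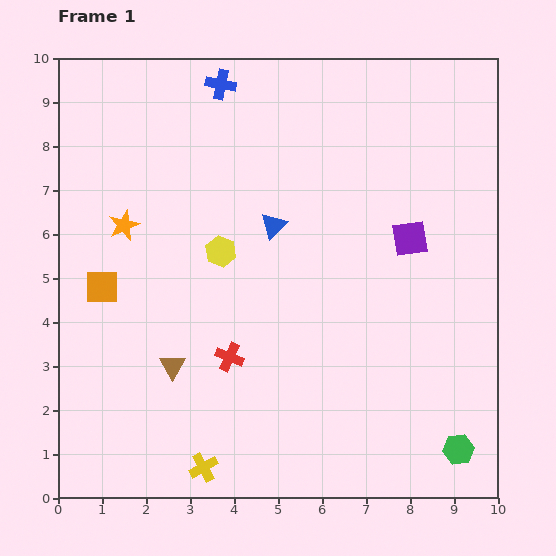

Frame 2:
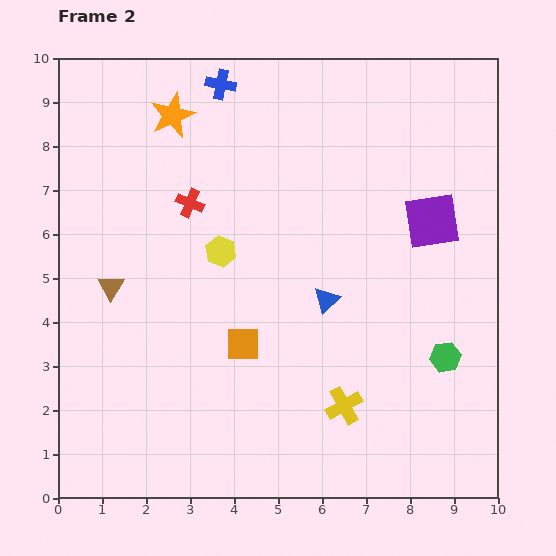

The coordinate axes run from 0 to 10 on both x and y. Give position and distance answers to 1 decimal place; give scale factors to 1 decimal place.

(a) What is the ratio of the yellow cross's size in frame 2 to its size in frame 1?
1.3×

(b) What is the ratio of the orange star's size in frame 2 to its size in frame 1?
1.5×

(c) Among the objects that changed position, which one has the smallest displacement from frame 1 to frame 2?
the purple square

(moved 0.6)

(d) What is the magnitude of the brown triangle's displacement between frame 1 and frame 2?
2.3

The brown triangle moved from (2.6, 3.0) to (1.2, 4.8), a distance of √(1.4² + 1.8²) ≈ 2.3.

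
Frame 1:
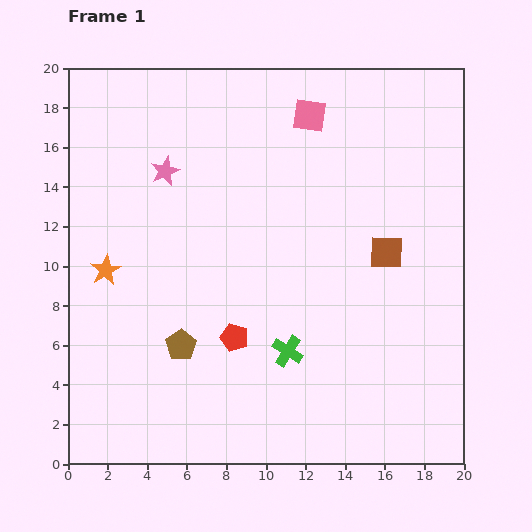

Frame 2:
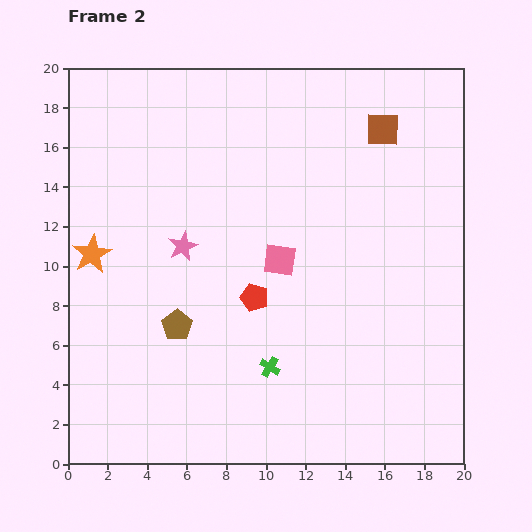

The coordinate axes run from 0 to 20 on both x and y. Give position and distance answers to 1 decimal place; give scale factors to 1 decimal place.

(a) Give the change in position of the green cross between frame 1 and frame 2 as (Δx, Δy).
(-0.9, -0.8)

The green cross was at (11.1, 5.7) in frame 1 and (10.2, 4.9) in frame 2.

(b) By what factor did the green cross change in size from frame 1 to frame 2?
0.6×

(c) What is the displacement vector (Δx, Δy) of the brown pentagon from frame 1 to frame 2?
(-0.2, 1.0)

The brown pentagon was at (5.7, 6.0) in frame 1 and (5.5, 7.0) in frame 2.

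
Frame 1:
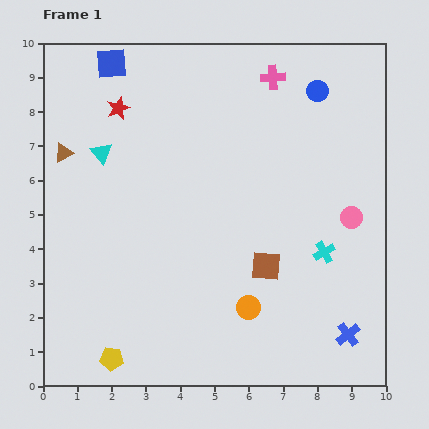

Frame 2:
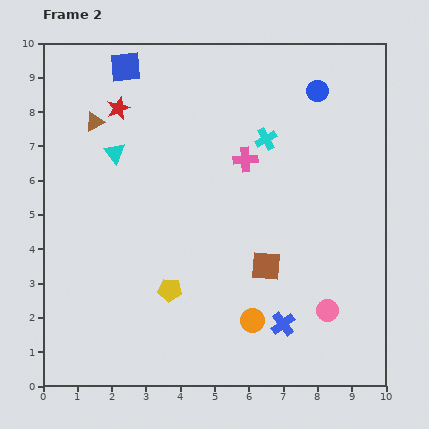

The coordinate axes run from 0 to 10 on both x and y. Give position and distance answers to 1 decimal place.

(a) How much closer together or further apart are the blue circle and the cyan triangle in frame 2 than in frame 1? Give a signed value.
-0.4

Distance in frame 1: 6.6. Distance in frame 2: 6.2.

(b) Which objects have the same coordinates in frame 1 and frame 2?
the red star, the brown square, the blue circle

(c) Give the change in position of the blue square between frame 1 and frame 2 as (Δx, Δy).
(0.4, -0.1)

The blue square was at (2.0, 9.4) in frame 1 and (2.4, 9.3) in frame 2.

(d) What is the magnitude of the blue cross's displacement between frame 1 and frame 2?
1.9

The blue cross moved from (8.9, 1.5) to (7.0, 1.8), a distance of √(1.9² + 0.3²) ≈ 1.9.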